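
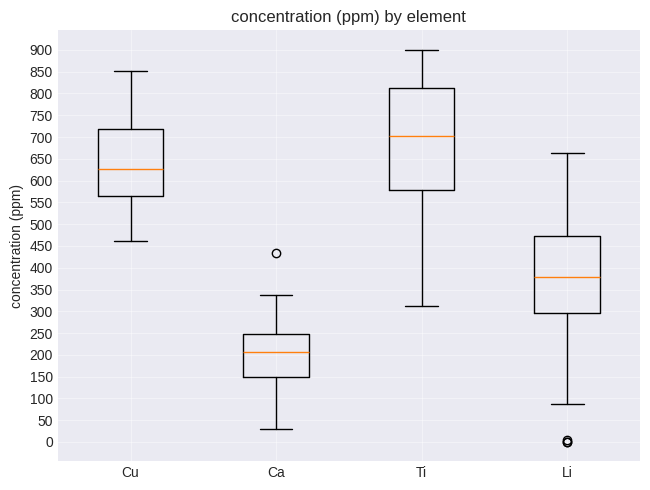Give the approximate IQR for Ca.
Q3 ≈ 250, Q1 ≈ 150; IQR ≈ 100.

≈ 100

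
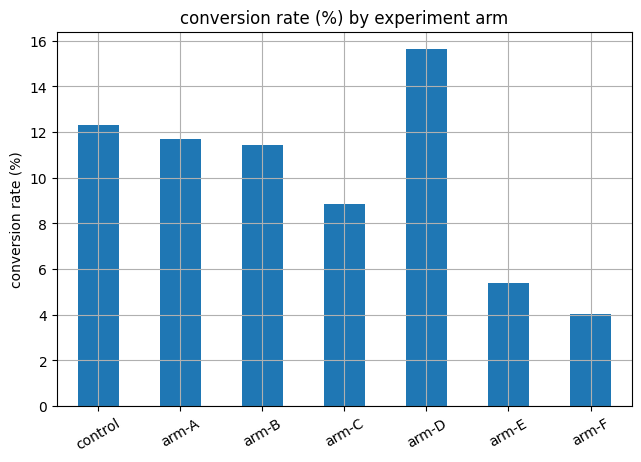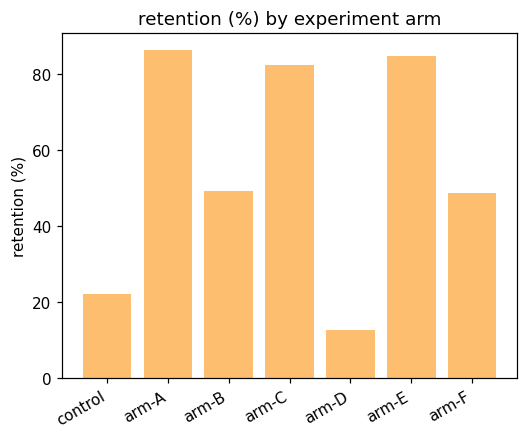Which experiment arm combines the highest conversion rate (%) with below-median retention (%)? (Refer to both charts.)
Chart 2 median retention (%) ≈ 50; below-median experiment arms: control, arm-D, arm-F. Among those, arm-D has the highest conversion rate (%) (≈ 16).

arm-D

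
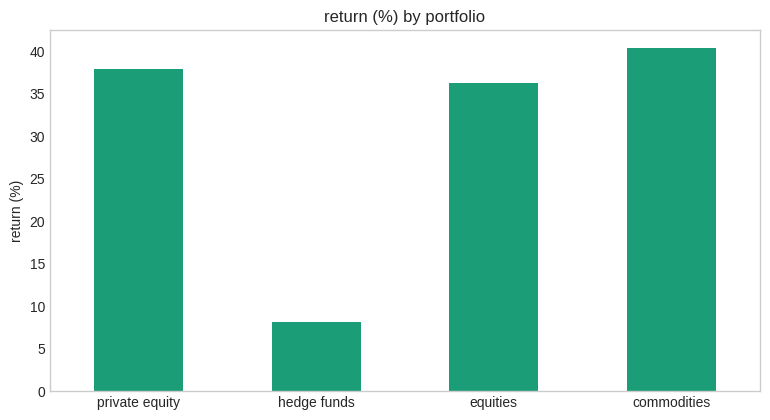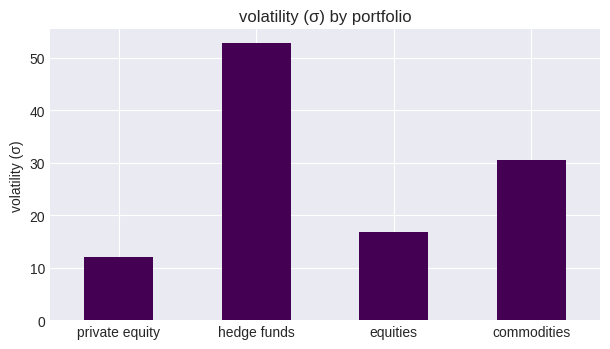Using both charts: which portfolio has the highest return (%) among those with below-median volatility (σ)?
Chart 2 median volatility (σ) ≈ 25; below-median portfolios: private equity, equities. Among those, private equity has the highest return (%) (≈ 40).

private equity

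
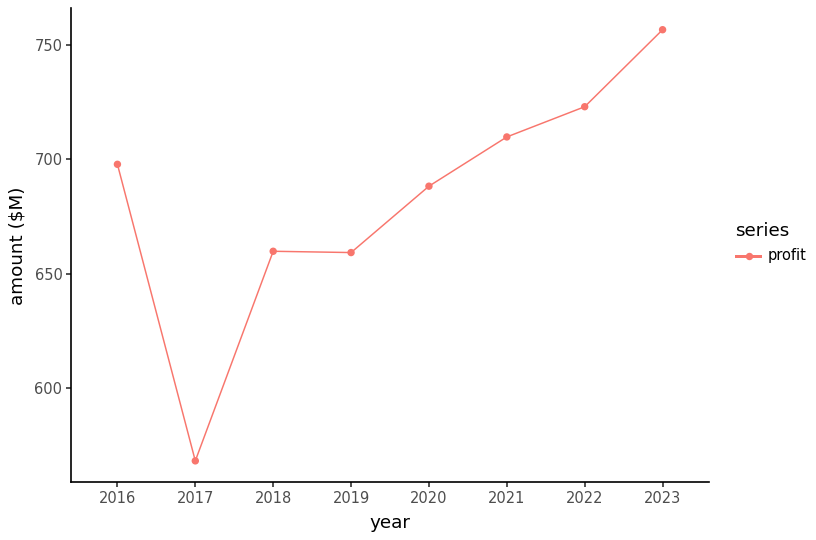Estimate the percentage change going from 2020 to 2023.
2020 ≈ 680, 2023 ≈ 760; (760 − 680) / 680 ≈ +11.8%.

≈ +11.8%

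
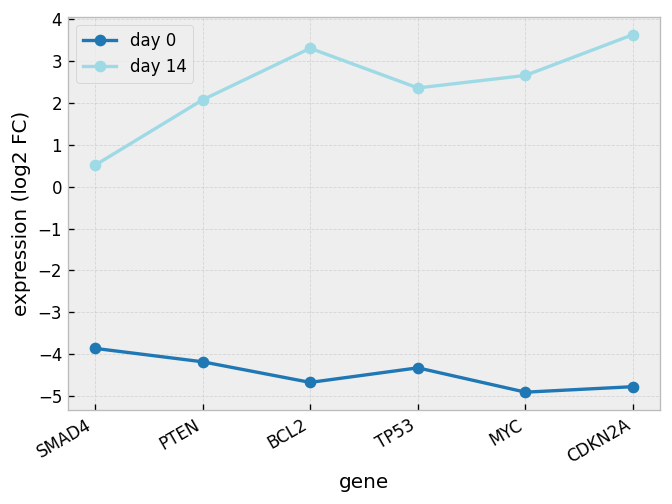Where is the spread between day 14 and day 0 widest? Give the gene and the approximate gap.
CDKN2A: day 14 ≈ 4, day 0 ≈ -5 → gap ≈ 9. Next-largest (BCL2) is only ≈ 8.

CDKN2A, ≈ 9 log2 FC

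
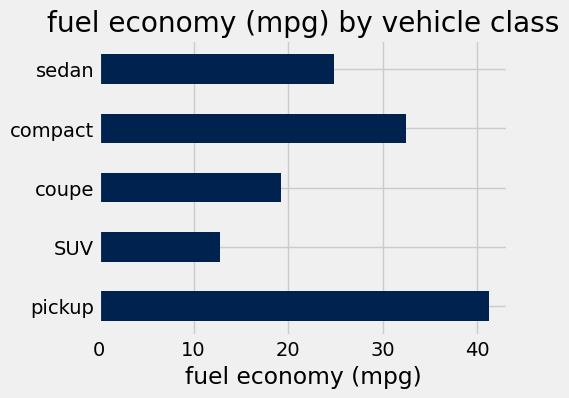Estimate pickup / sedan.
pickup ≈ 40, sedan ≈ 25; 40/25 ≈ 1.6.

≈ 1.6×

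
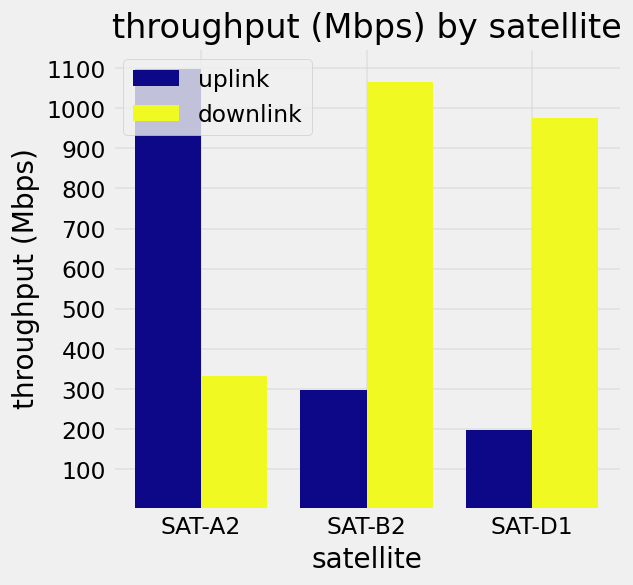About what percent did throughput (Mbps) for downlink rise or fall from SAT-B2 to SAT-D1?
SAT-B2 ≈ 1100, SAT-D1 ≈ 1000; (1000 − 1100) / 1100 ≈ -9.1%.

≈ -9.1%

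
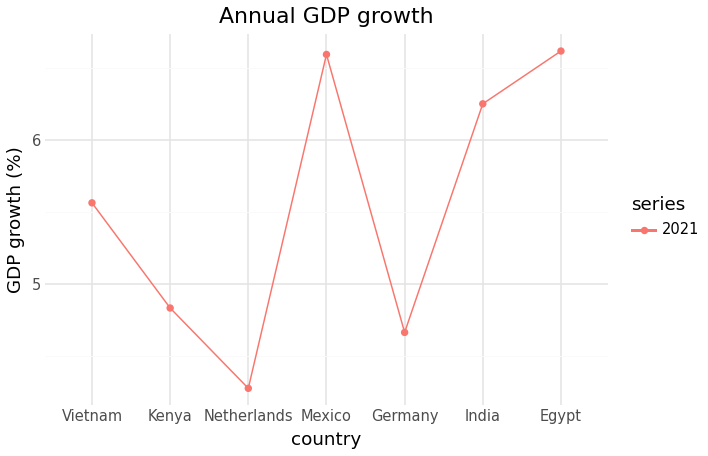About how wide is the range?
Max Egypt ≈ 6.6, min Netherlands ≈ 4.2; range ≈ 2.4.

≈ 2.4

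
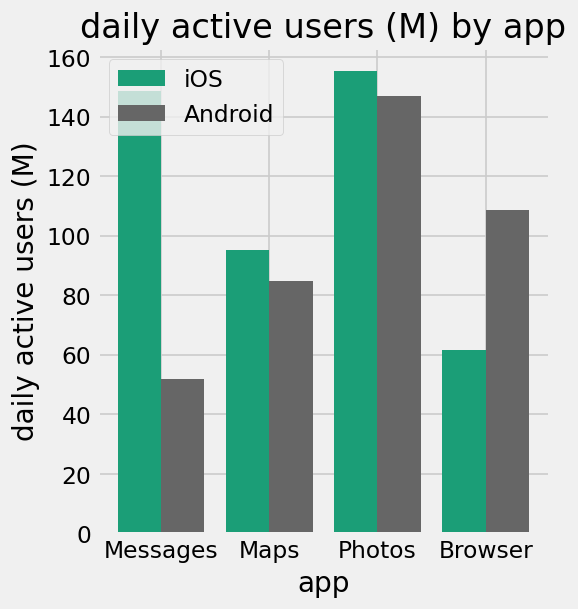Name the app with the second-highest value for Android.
Browser

Top 3 for Android: Photos ≈ 140, Browser ≈ 100, Maps ≈ 80.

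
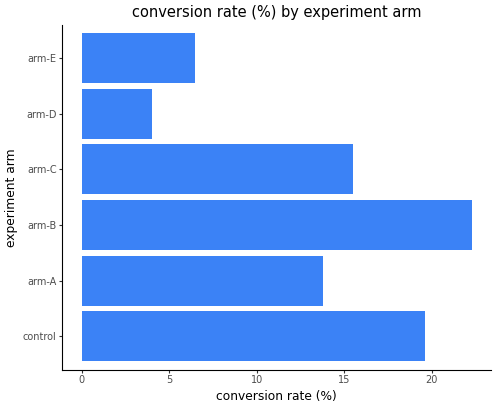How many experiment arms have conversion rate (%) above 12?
Above 12: control, arm-A, arm-B, arm-C.

4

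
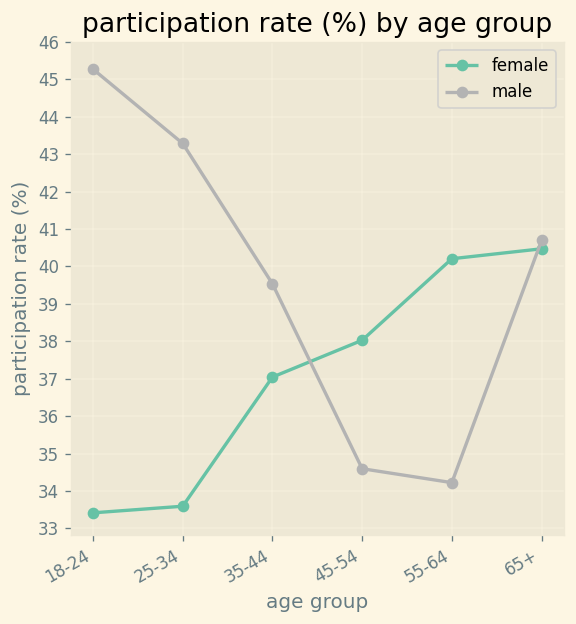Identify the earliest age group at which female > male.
35-44: female ≈ 37 vs male ≈ 40 (not yet); 45-54: female ≈ 38 vs male ≈ 35 (first crossover).

45-54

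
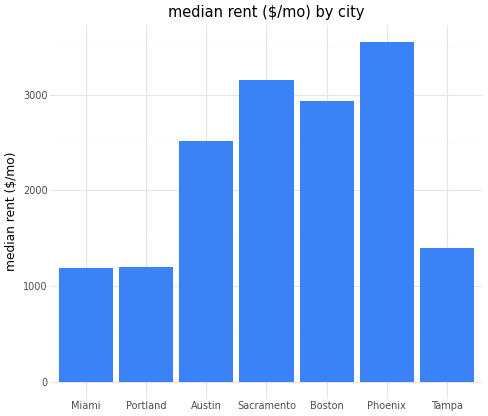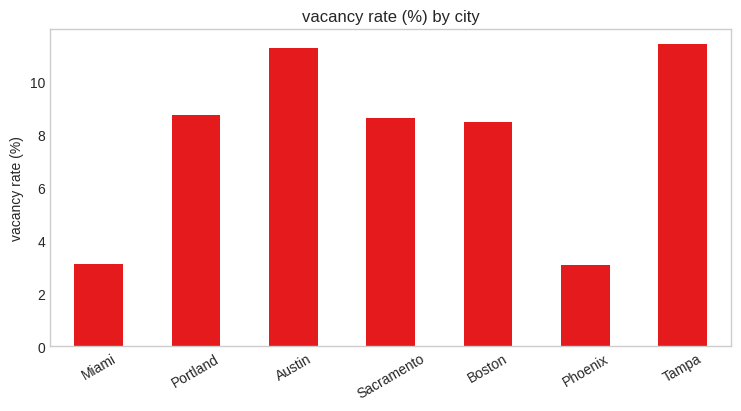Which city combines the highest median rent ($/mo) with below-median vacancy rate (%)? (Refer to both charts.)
Phoenix

Chart 2 median vacancy rate (%) ≈ 8; below-median cities: Miami, Boston, Phoenix. Among those, Phoenix has the highest median rent ($/mo) (≈ 3500).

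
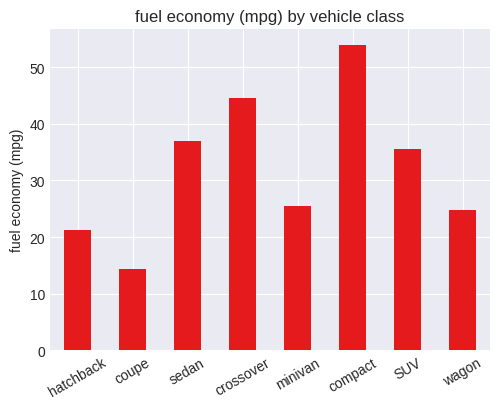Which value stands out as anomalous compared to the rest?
compact ≈ 55; the rest sit between ≈ 15 and ≈ 45.

compact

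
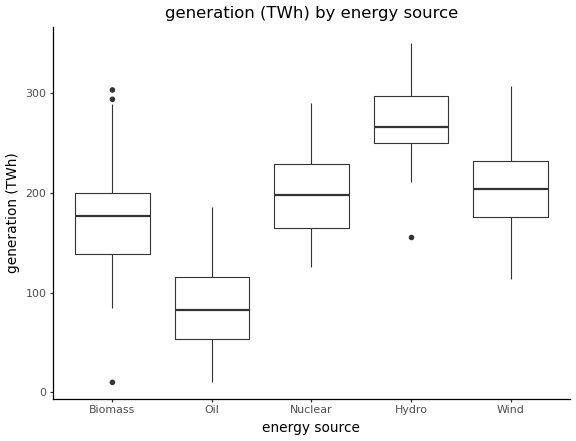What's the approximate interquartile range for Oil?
≈ 60

Q3 ≈ 120, Q1 ≈ 60; IQR ≈ 60.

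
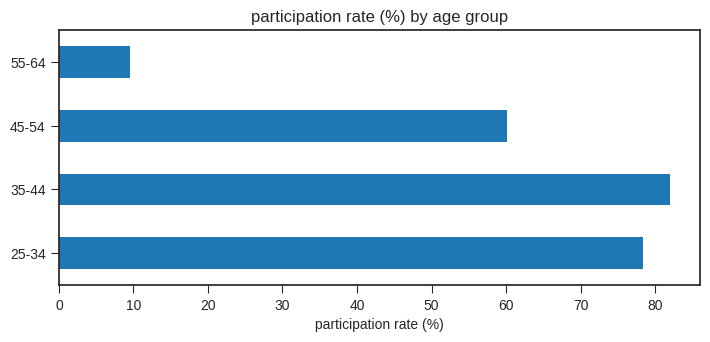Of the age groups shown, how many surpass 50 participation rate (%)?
Above 50: 25-34, 35-44, 45-54.

3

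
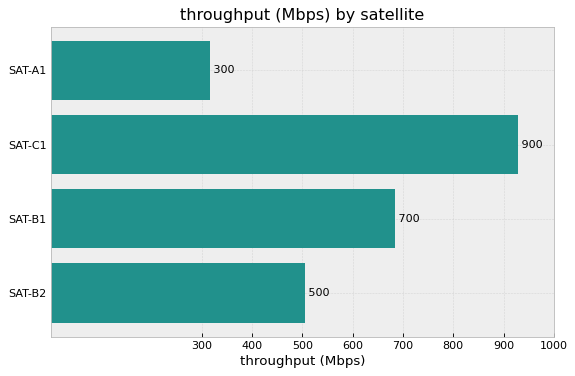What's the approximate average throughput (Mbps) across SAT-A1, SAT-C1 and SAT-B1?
(300 + 900 + 700) / 3 ≈ 633.

≈ 633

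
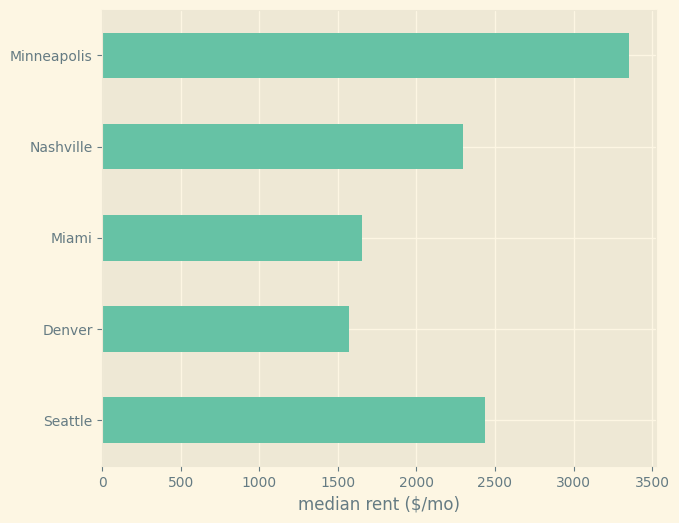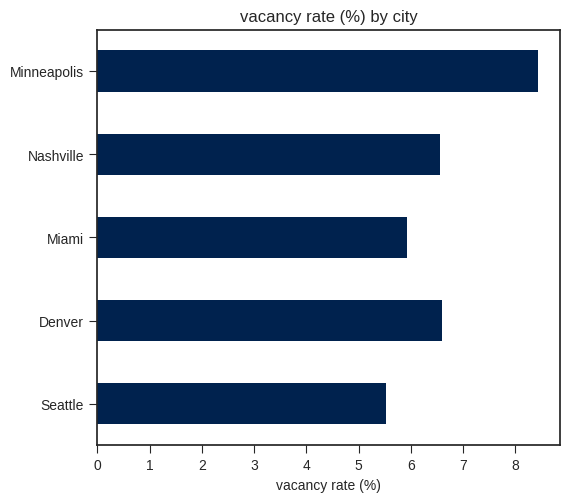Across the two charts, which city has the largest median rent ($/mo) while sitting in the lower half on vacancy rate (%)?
Seattle

Chart 2 median vacancy rate (%) ≈ 7; below-median cities: Seattle, Miami. Among those, Seattle has the highest median rent ($/mo) (≈ 2500).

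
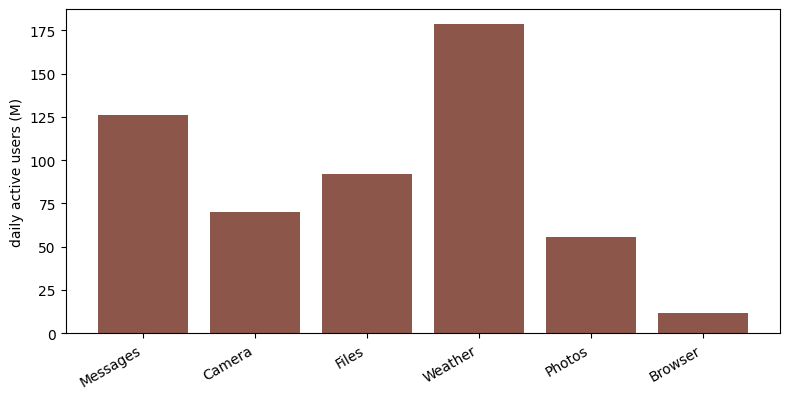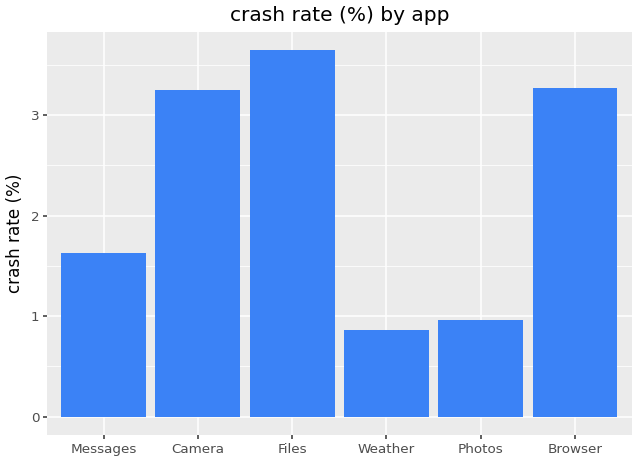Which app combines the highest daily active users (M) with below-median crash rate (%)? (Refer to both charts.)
Chart 2 median crash rate (%) ≈ 2.5; below-median apps: Messages, Weather, Photos. Among those, Weather has the highest daily active users (M) (≈ 180).

Weather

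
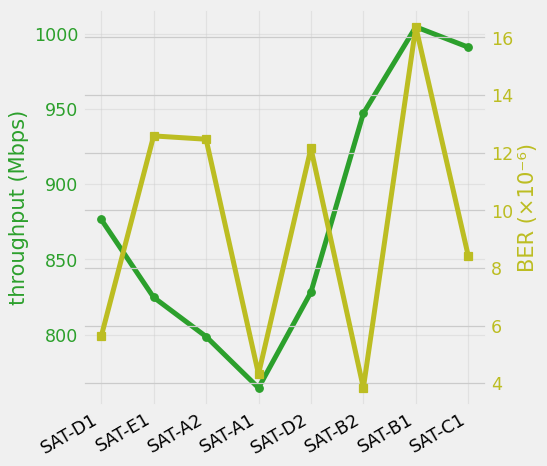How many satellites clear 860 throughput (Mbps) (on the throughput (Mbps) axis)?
4

Above 860: SAT-D1, SAT-B2, SAT-B1, SAT-C1.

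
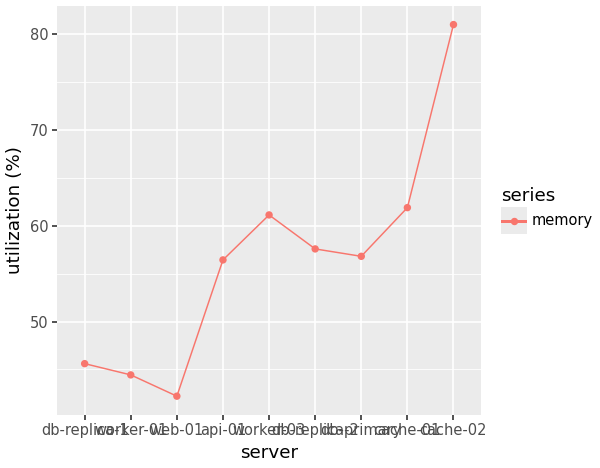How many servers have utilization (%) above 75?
Above 75: cache-02.

1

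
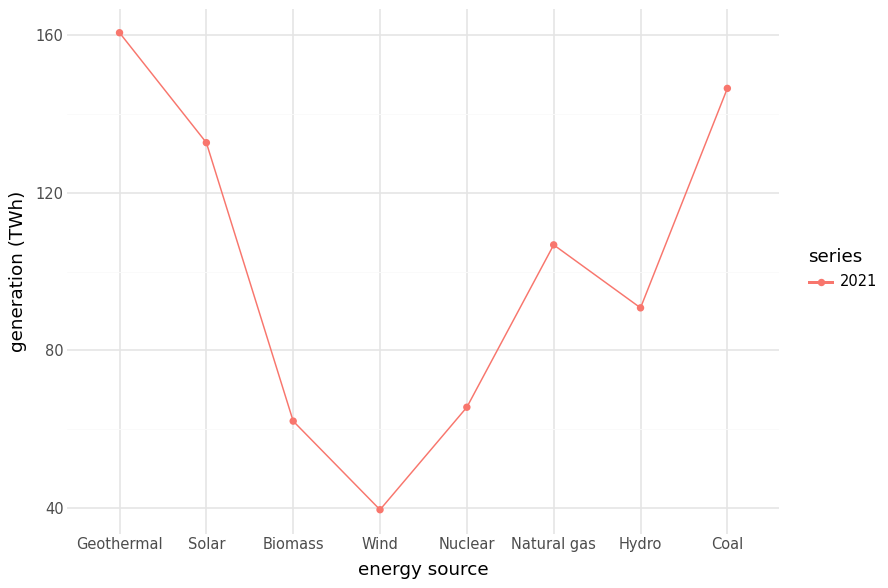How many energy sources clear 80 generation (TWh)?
5

Above 80: Geothermal, Solar, Natural gas, Hydro, Coal.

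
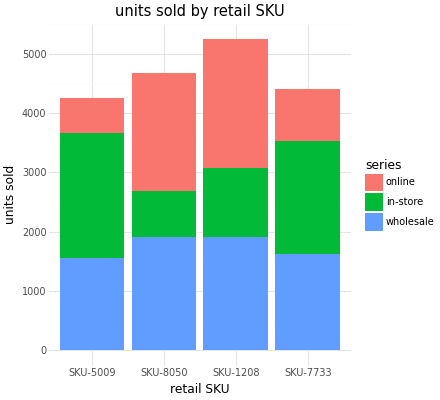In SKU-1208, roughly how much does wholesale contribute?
wholesale top ≈ 2000, bottom ≈ 0; segment ≈ 2000.

≈ 2000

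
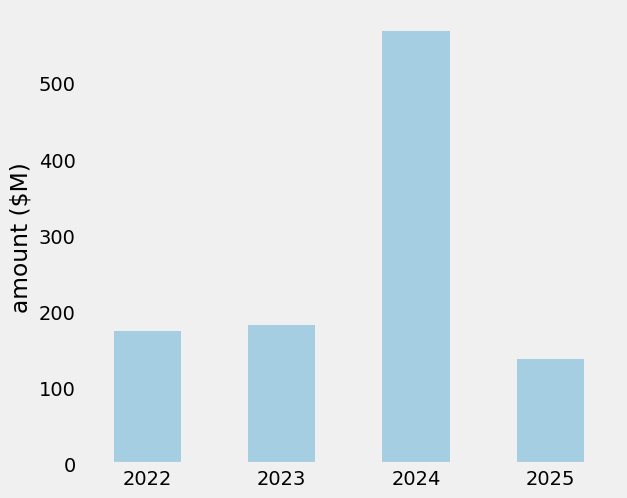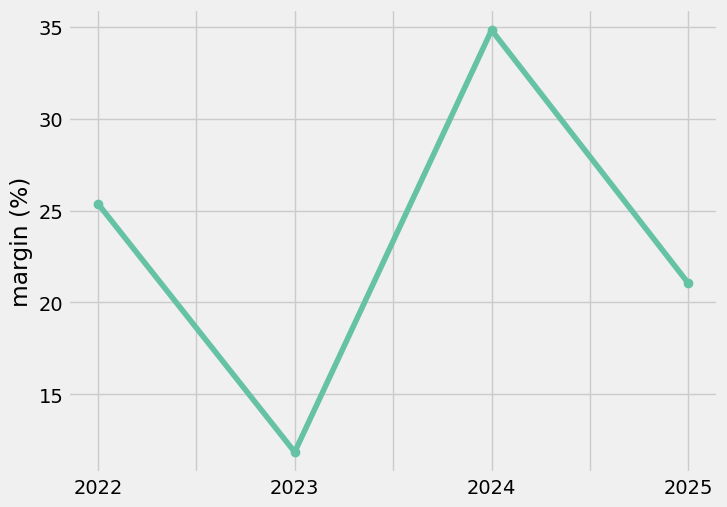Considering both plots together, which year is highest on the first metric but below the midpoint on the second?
Chart 2 median margin (%) ≈ 25; below-median years: 2023, 2025. Among those, 2023 has the highest amount ($M) (≈ 200).

2023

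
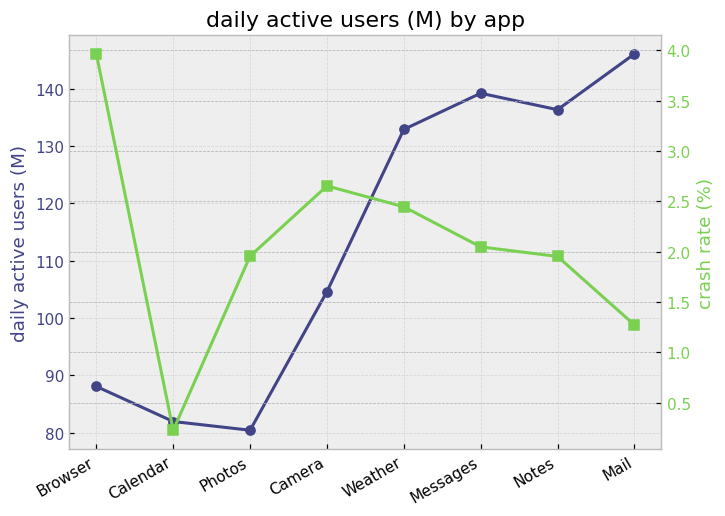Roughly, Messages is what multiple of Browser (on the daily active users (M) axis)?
Messages ≈ 140, Browser ≈ 90; 140/90 ≈ 1.56.

≈ 1.56×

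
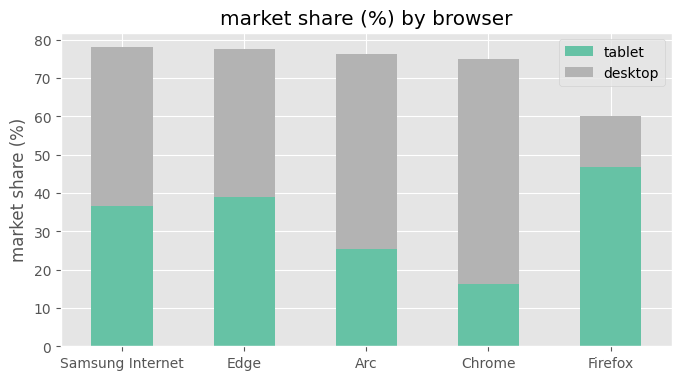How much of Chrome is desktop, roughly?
≈ 60

desktop top ≈ 80, bottom ≈ 20; segment ≈ 60.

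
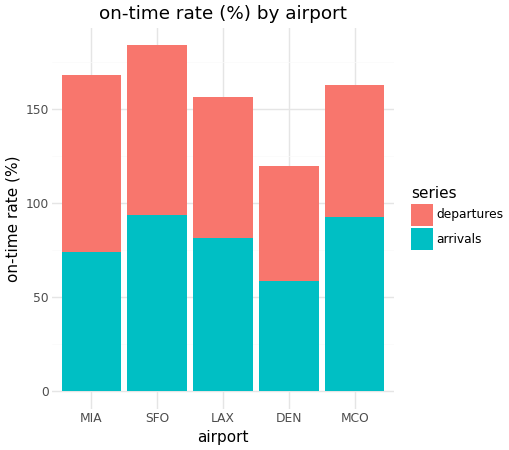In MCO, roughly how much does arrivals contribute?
≈ 100

arrivals top ≈ 100, bottom ≈ 0; segment ≈ 100.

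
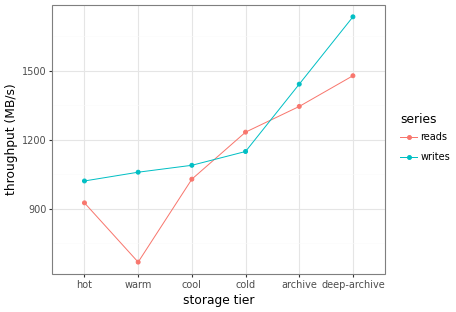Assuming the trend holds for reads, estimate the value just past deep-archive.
Last three: 1200, 1300, 1500 → slope ≈ 150/step → next ≈ 1650.

≈ 1650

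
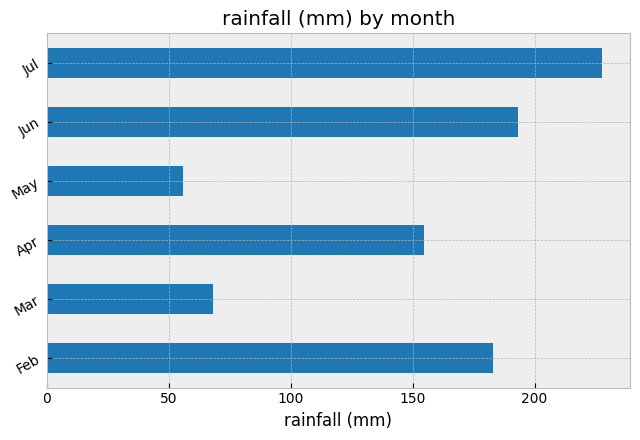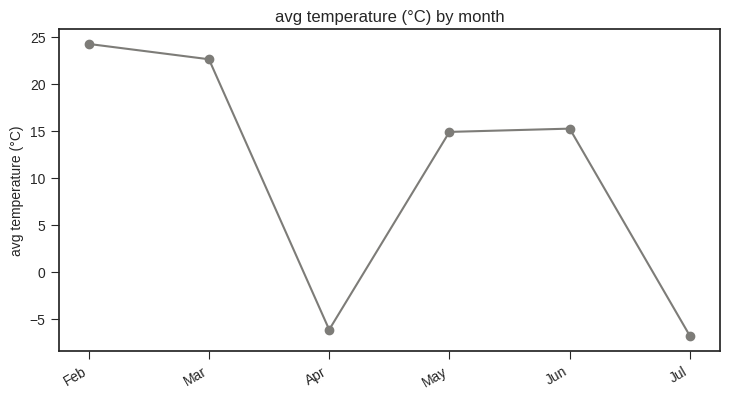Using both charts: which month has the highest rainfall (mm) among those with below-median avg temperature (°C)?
Chart 2 median avg temperature (°C) ≈ 15; below-median months: Apr, May, Jul. Among those, Jul has the highest rainfall (mm) (≈ 225).

Jul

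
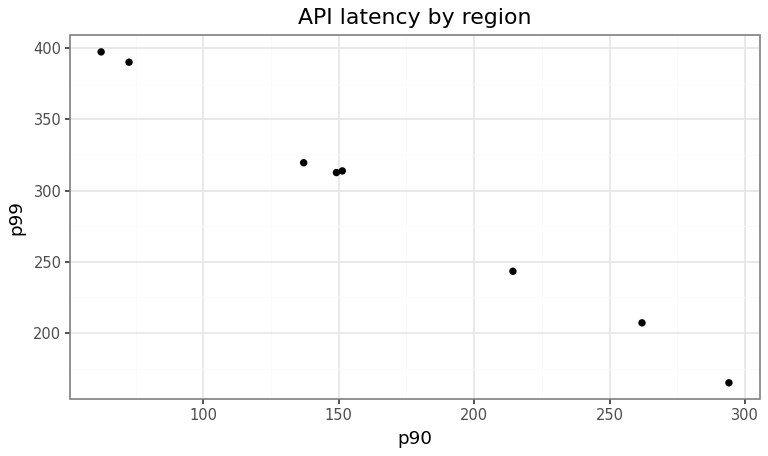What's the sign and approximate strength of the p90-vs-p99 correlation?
Points are negatively correlated; strong (|r| ≈ 1.0).

negative, strong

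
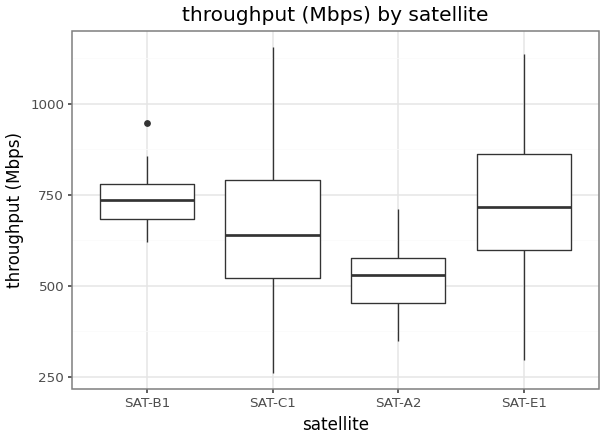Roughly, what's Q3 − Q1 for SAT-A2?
≈ 120

Q3 ≈ 580, Q1 ≈ 460; IQR ≈ 120.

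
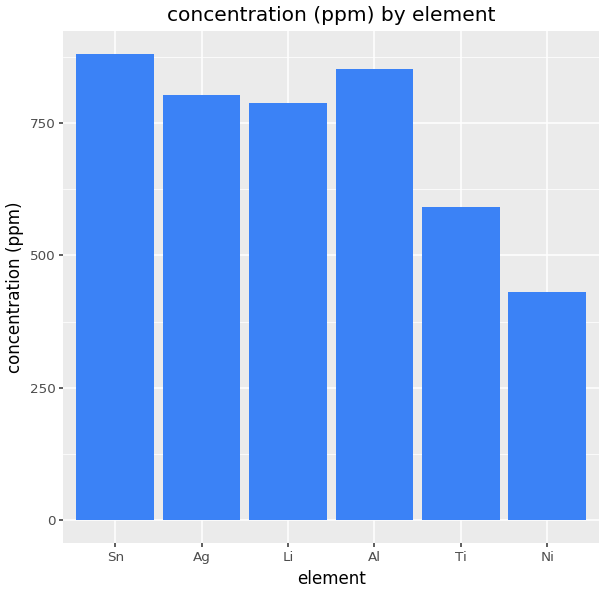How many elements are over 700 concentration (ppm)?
Above 700: Sn, Ag, Li, Al.

4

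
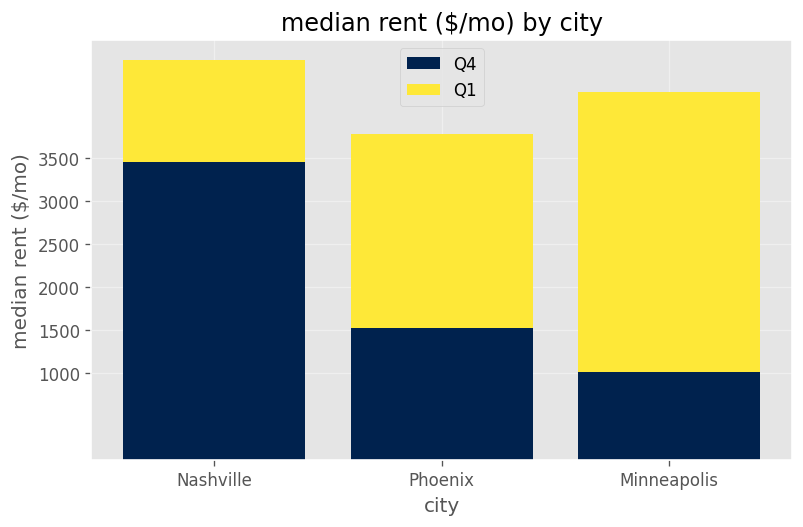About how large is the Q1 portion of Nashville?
Q1 top ≈ 4500, bottom ≈ 3500; segment ≈ 1000.

≈ 1000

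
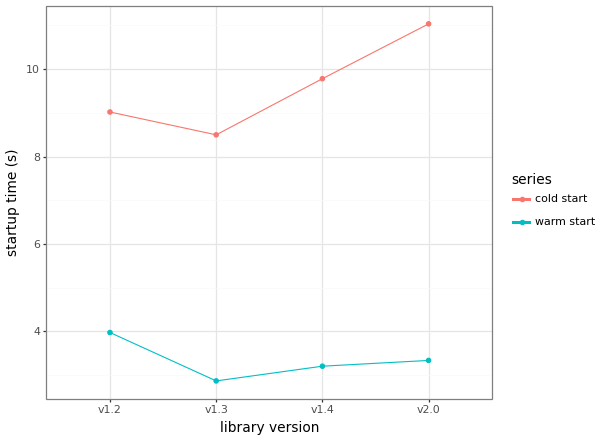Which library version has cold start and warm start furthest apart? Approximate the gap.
v2.0, ≈ 8 s

v2.0: cold start ≈ 11, warm start ≈ 3 → gap ≈ 8. Next-largest (v1.4) is only ≈ 7.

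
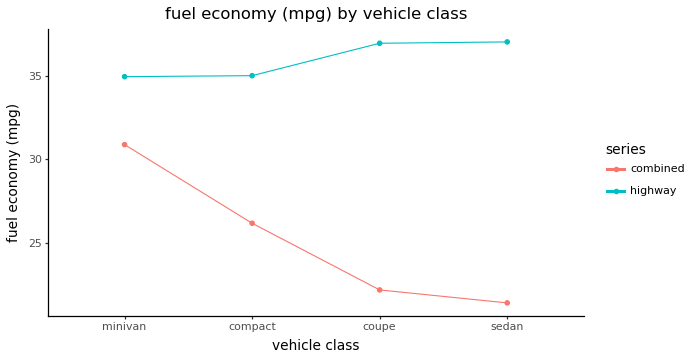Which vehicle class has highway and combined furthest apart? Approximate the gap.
sedan, ≈ 16 mpg

sedan: highway ≈ 38, combined ≈ 22 → gap ≈ 16. Next-largest (coupe) is only ≈ 14.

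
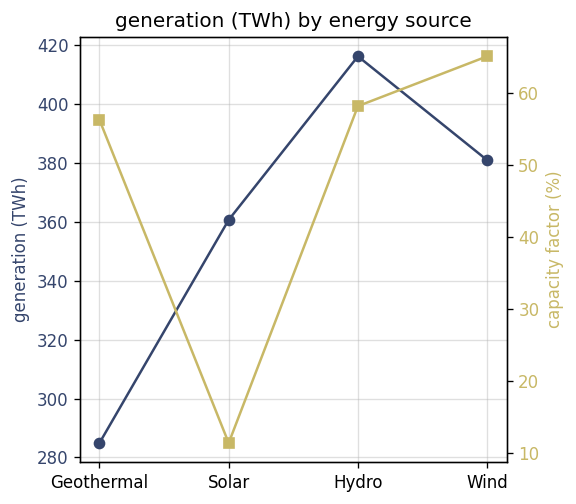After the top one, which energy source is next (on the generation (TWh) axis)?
Wind

Top 3 (on the generation (TWh) axis): Hydro ≈ 420, Wind ≈ 380, Solar ≈ 360.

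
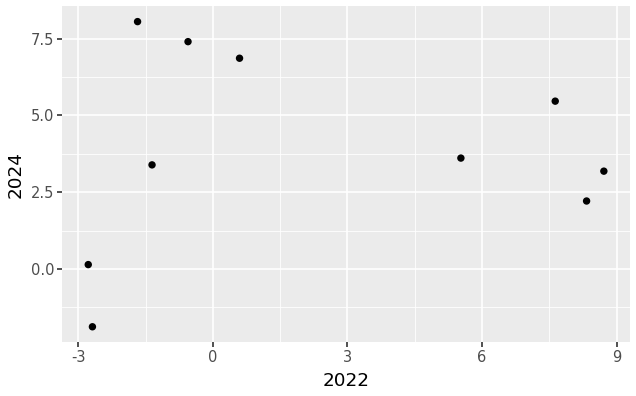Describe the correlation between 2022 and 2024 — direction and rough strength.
Points are roughly uncorrelated; weak (|r| ≈ 0.1).

no clear correlation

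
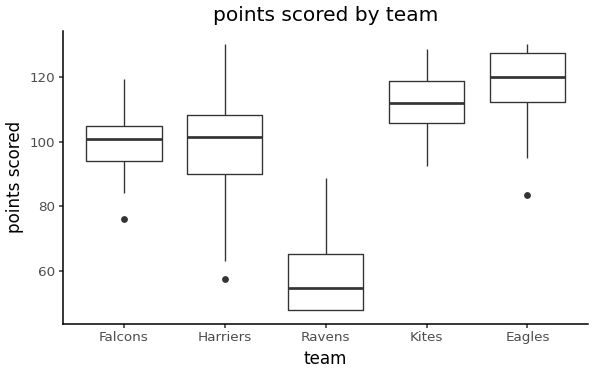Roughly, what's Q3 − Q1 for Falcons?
Q3 ≈ 100, Q1 ≈ 90; IQR ≈ 10.

≈ 10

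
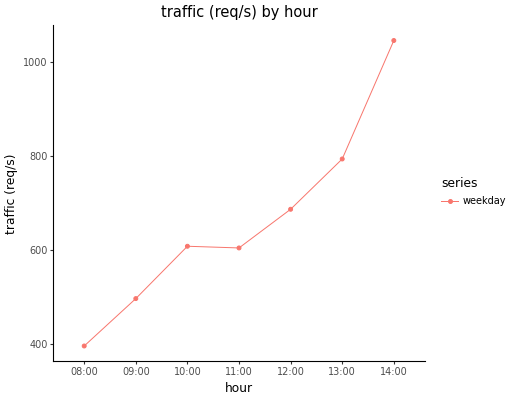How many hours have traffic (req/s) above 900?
Above 900: 14:00.

1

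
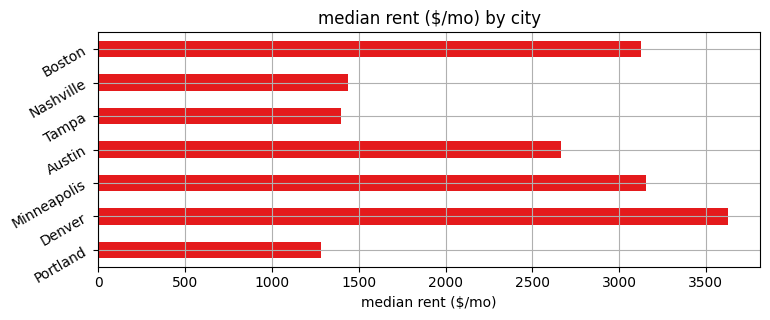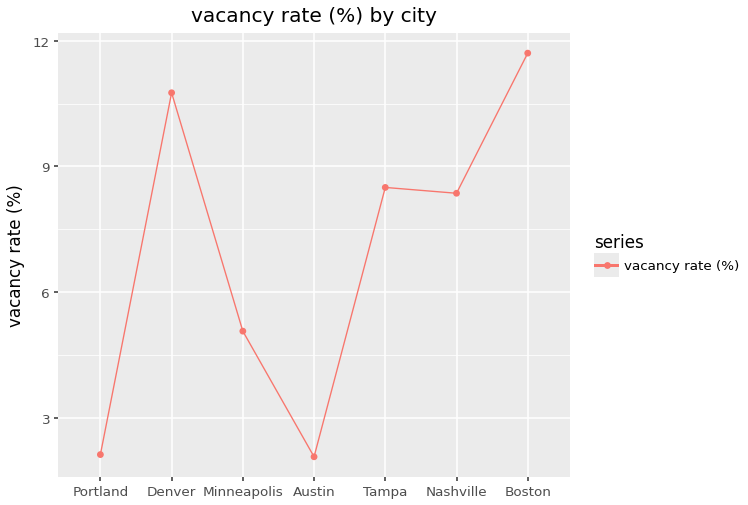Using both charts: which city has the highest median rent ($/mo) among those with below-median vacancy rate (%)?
Chart 2 median vacancy rate (%) ≈ 8; below-median cities: Portland, Minneapolis, Austin. Among those, Minneapolis has the highest median rent ($/mo) (≈ 3000).

Minneapolis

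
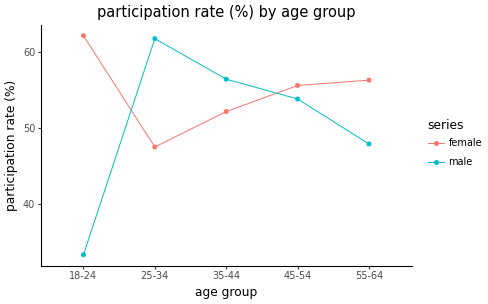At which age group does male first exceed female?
18-24: male ≈ 35 vs female ≈ 60 (not yet); 25-34: male ≈ 60 vs female ≈ 50 (first crossover).

25-34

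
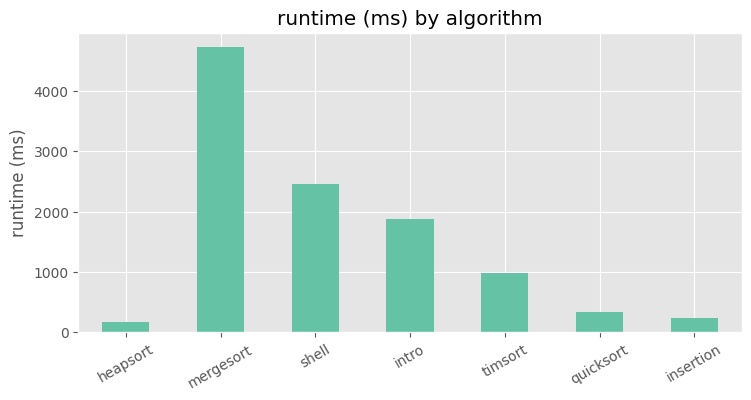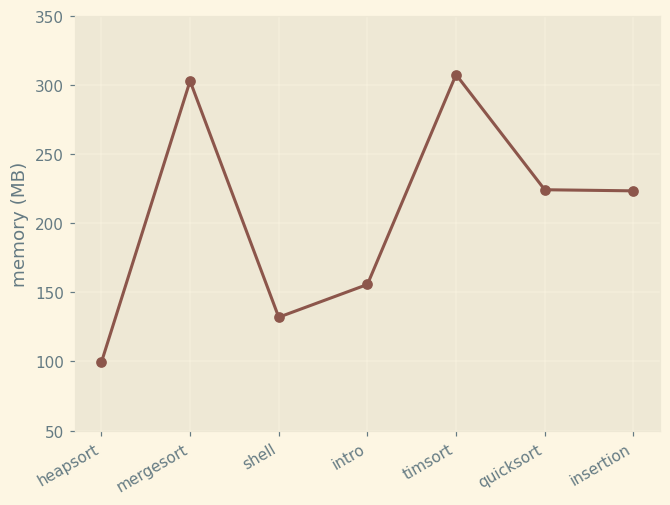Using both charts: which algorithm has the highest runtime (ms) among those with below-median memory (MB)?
shell

Chart 2 median memory (MB) ≈ 200; below-median algorithms: heapsort, shell, intro. Among those, shell has the highest runtime (ms) (≈ 2500).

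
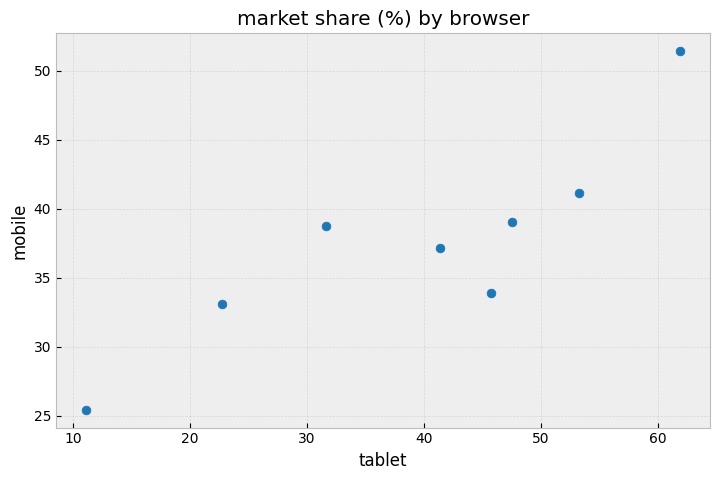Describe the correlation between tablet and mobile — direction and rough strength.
positive, strong

Points are positively correlated; strong (|r| ≈ 0.9).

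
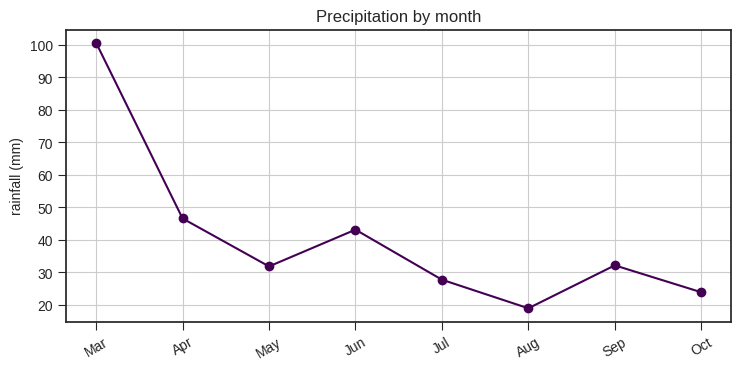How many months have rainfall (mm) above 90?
1

Above 90: Mar.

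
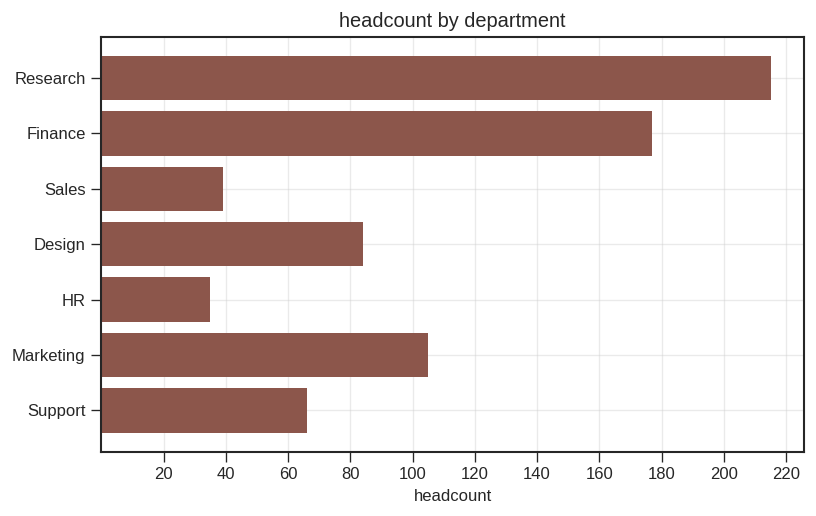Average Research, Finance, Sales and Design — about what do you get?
≈ 130

(220 + 180 + 40 + 80) / 4 ≈ 130.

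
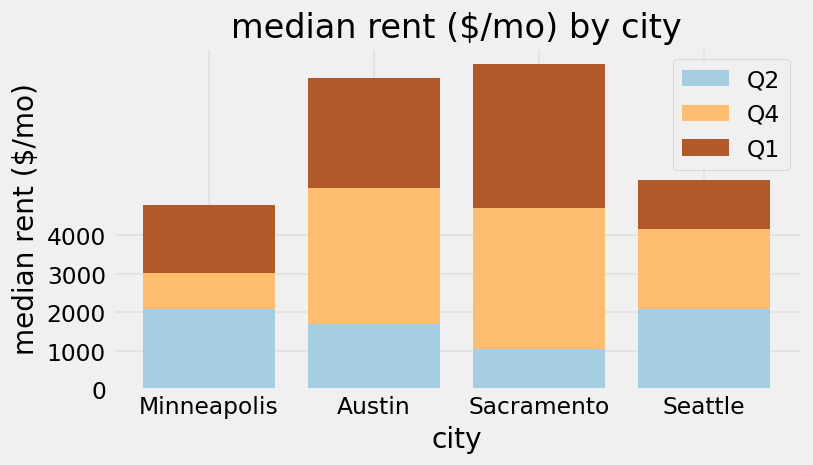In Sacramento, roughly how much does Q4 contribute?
Q4 top ≈ 5000, bottom ≈ 1000; segment ≈ 4000.

≈ 4000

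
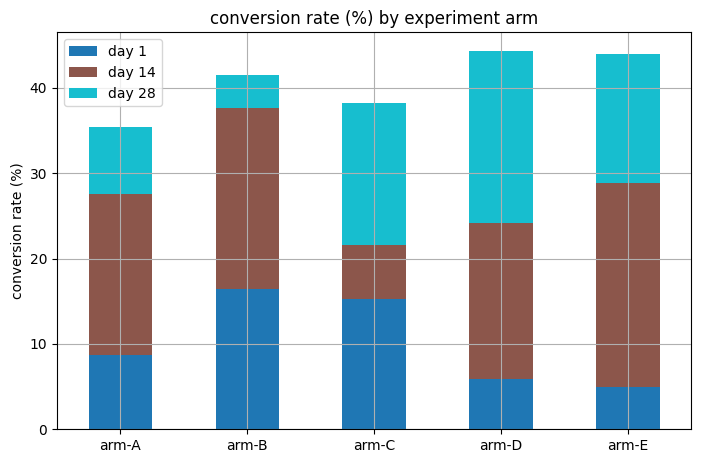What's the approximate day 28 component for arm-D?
day 28 top ≈ 45, bottom ≈ 25; segment ≈ 20.

≈ 20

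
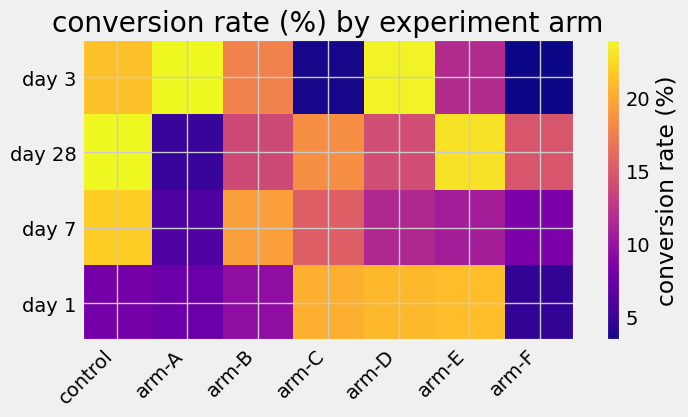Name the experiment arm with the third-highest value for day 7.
Top 4 for day 7: control ≈ 22, arm-B ≈ 20, arm-C ≈ 16, arm-D ≈ 12.

arm-C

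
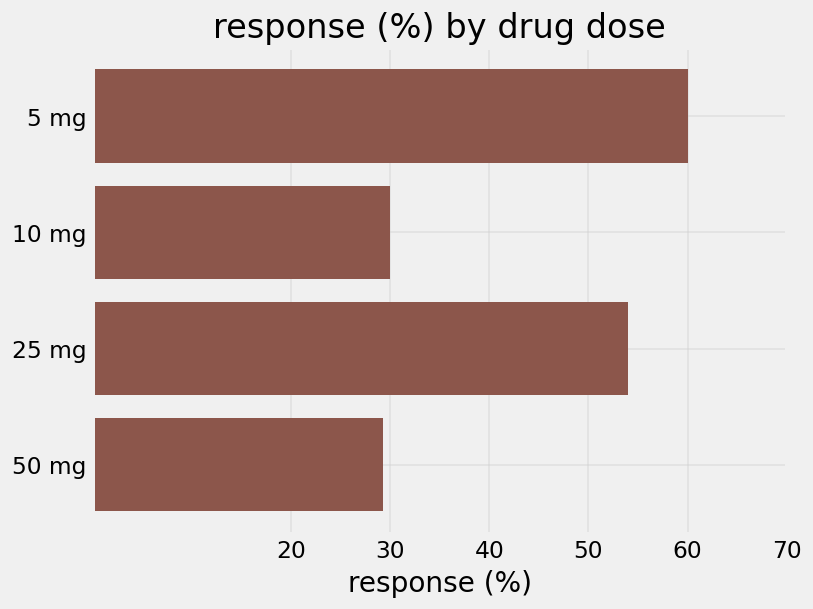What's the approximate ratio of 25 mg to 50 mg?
≈ 1.67×

25 mg ≈ 50, 50 mg ≈ 30; 50/30 ≈ 1.67.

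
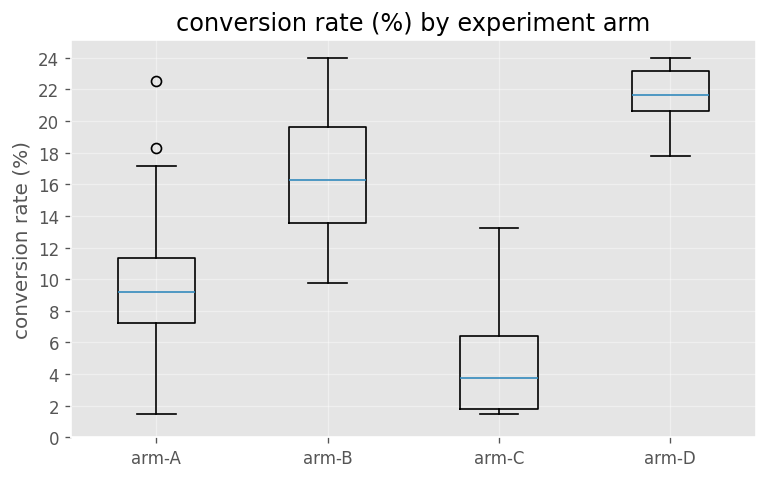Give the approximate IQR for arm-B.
≈ 6

Q3 ≈ 20, Q1 ≈ 14; IQR ≈ 6.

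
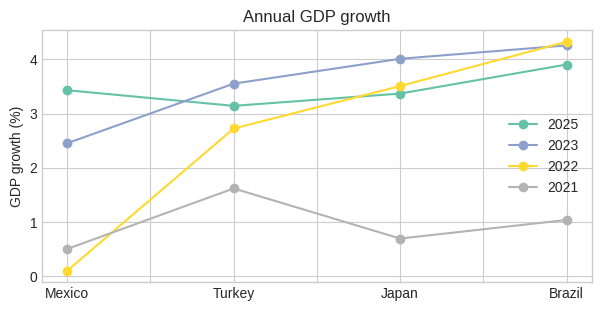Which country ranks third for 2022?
Top 4 for 2022: Brazil ≈ 4.5, Japan ≈ 3.5, Turkey ≈ 2.5, Mexico ≈ 0.0.

Turkey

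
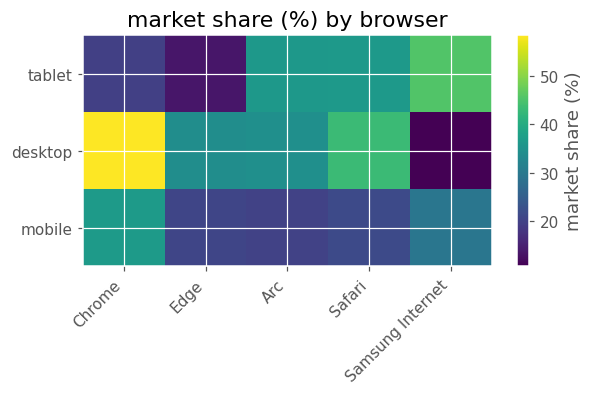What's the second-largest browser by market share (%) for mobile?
Top 3 for mobile: Chrome ≈ 35, Samsung Internet ≈ 30, Safari ≈ 20.

Samsung Internet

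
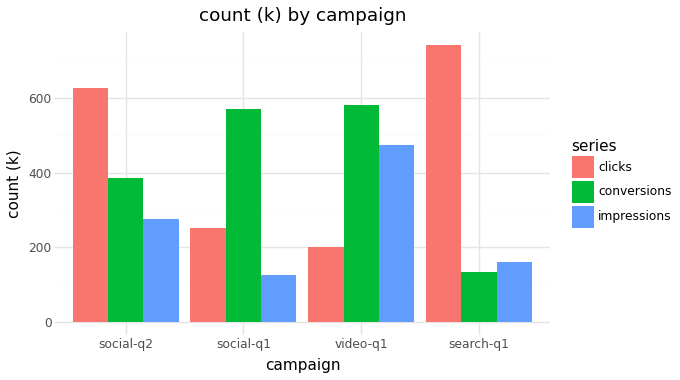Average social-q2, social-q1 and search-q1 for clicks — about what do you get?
(600 + 300 + 700) / 3 ≈ 533.

≈ 533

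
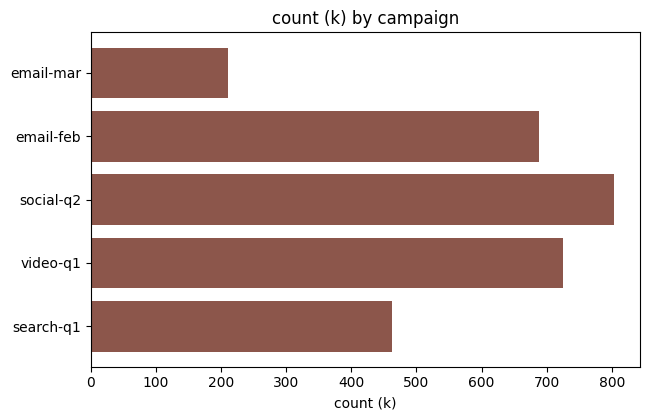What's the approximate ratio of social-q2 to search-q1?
social-q2 ≈ 800, search-q1 ≈ 500; 800/500 ≈ 1.6.

≈ 1.6×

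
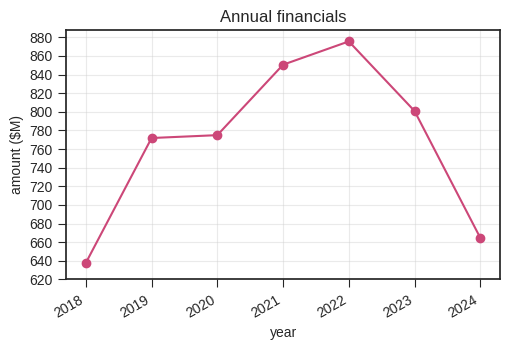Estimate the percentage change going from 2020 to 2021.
≈ +10.3%

2020 ≈ 780, 2021 ≈ 860; (860 − 780) / 780 ≈ +10.3%.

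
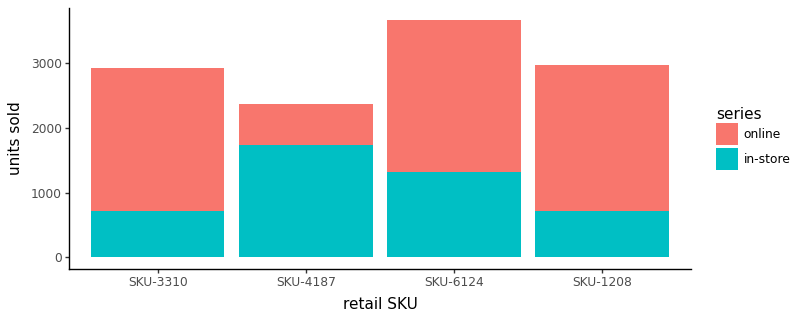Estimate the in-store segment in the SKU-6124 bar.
≈ 1500

in-store top ≈ 1500, bottom ≈ 0; segment ≈ 1500.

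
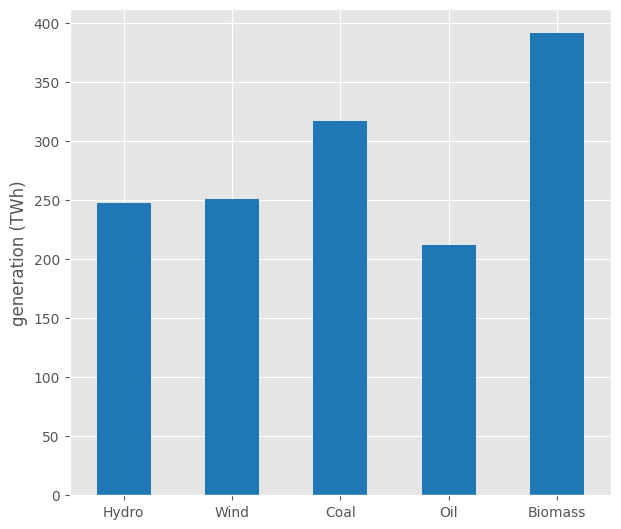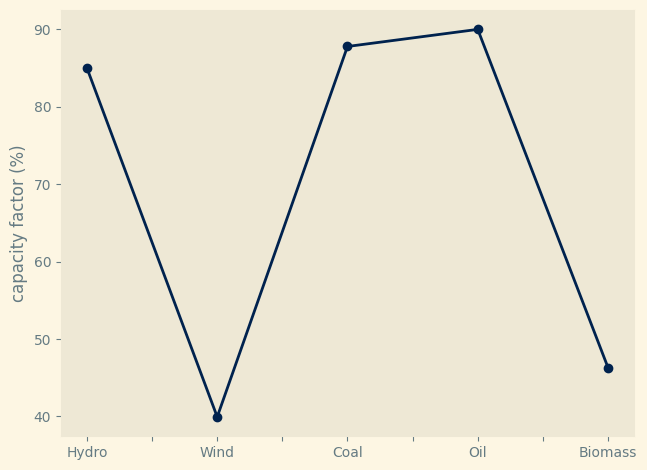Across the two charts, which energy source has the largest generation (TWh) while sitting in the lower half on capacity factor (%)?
Chart 2 median capacity factor (%) ≈ 80; below-median energy sources: Wind, Biomass. Among those, Biomass has the highest generation (TWh) (≈ 400).

Biomass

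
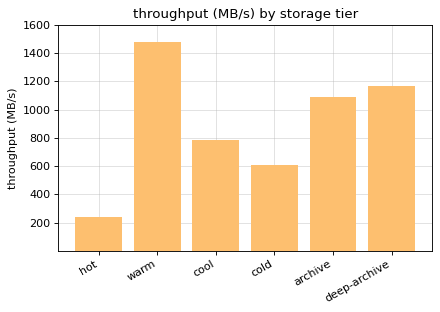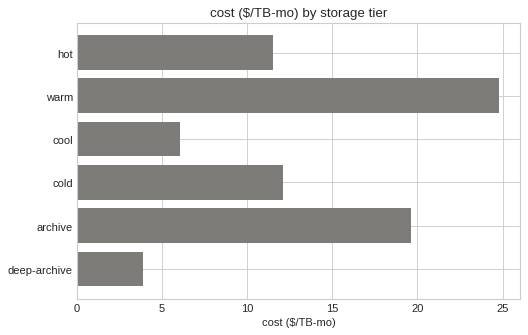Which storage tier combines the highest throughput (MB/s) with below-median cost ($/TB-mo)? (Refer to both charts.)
Chart 2 median cost ($/TB-mo) ≈ 10; below-median storage tiers: hot, cool, deep-archive. Among those, deep-archive has the highest throughput (MB/s) (≈ 1200).

deep-archive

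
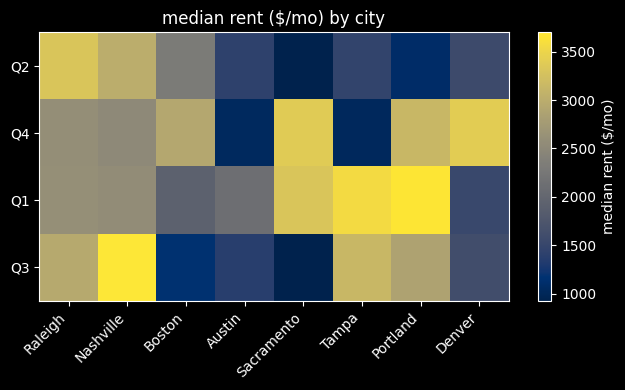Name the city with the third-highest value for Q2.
Boston

Top 4 for Q2: Raleigh ≈ 3500, Nashville ≈ 3000, Boston ≈ 2500, Denver ≈ 1500.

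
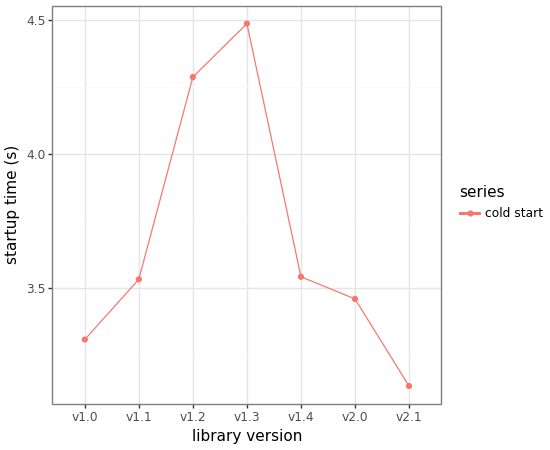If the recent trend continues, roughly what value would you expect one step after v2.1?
Last three: 3.6, 3.4, 3.2 → slope ≈ -0.2/step → next ≈ 3.

≈ 3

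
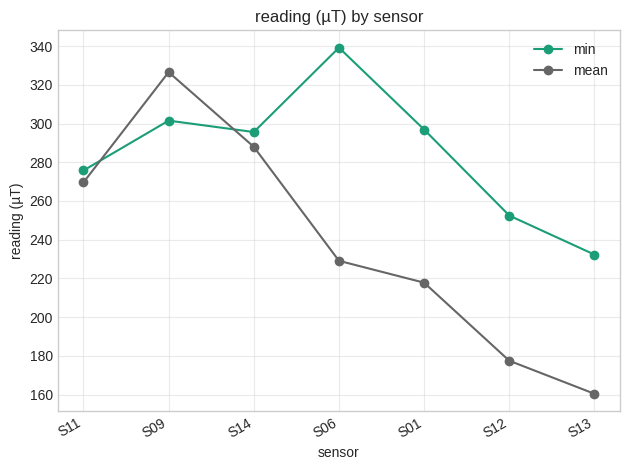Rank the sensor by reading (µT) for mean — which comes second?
Top 3 for mean: S09 ≈ 320, S14 ≈ 280, S11 ≈ 260.

S14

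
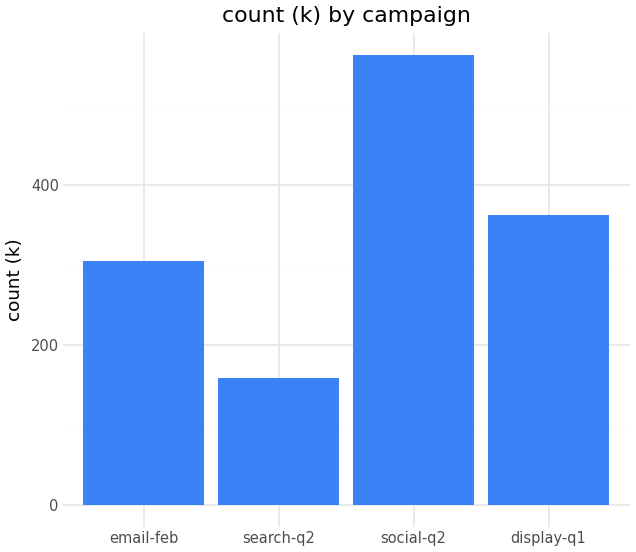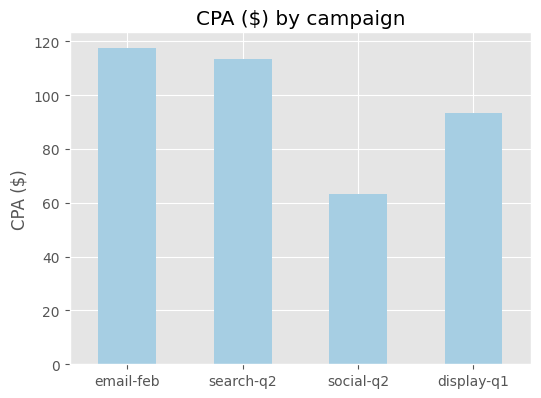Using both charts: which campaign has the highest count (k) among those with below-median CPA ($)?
Chart 2 median CPA ($) ≈ 100; below-median campaigns: social-q2, display-q1. Among those, social-q2 has the highest count (k) (≈ 600).

social-q2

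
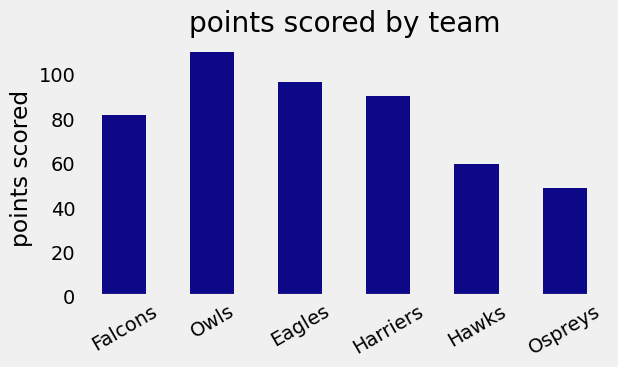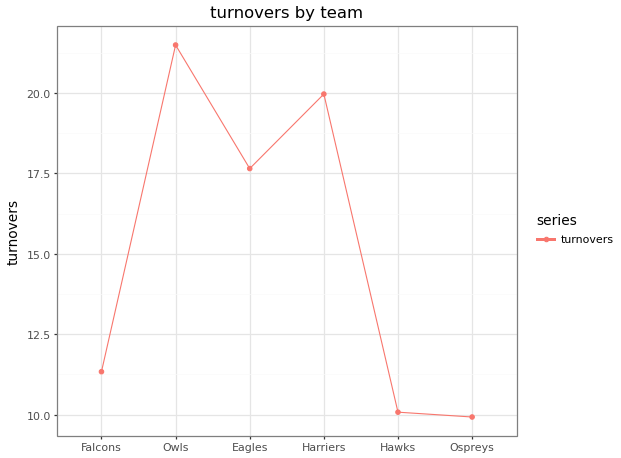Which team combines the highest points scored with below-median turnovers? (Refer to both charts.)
Falcons

Chart 2 median turnovers ≈ 14; below-median teams: Falcons, Hawks, Ospreys. Among those, Falcons has the highest points scored (≈ 80).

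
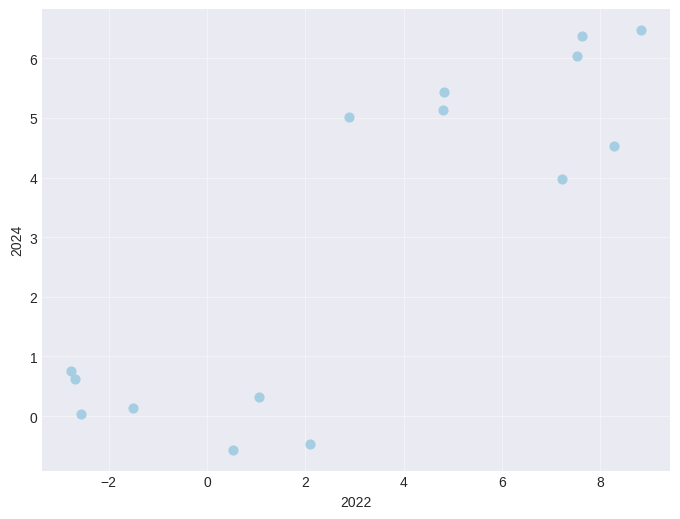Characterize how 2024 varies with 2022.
positive, strong

Points are positively correlated; strong (|r| ≈ 0.9).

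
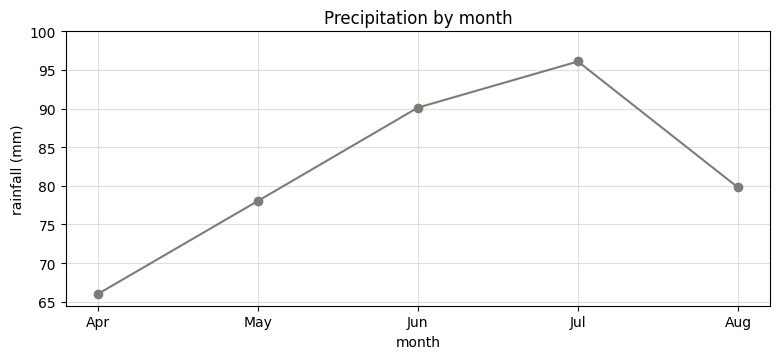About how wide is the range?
≈ 30

Max Jul ≈ 95, min Apr ≈ 65; range ≈ 30.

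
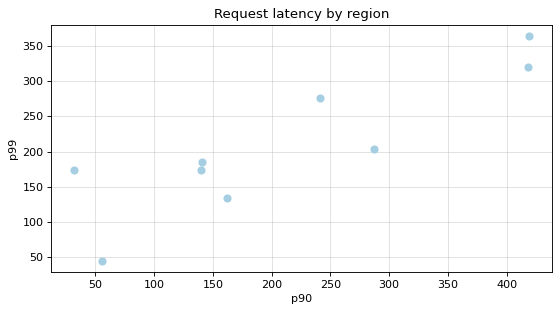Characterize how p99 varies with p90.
Points are positively correlated; strong (|r| ≈ 0.9).

positive, strong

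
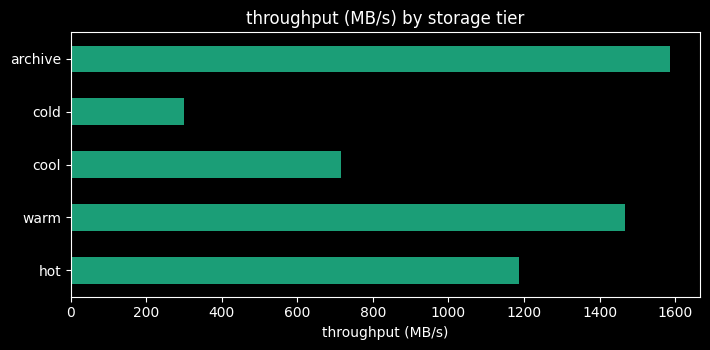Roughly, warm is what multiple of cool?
≈ 1.75×

warm ≈ 1400, cool ≈ 800; 1400/800 ≈ 1.75.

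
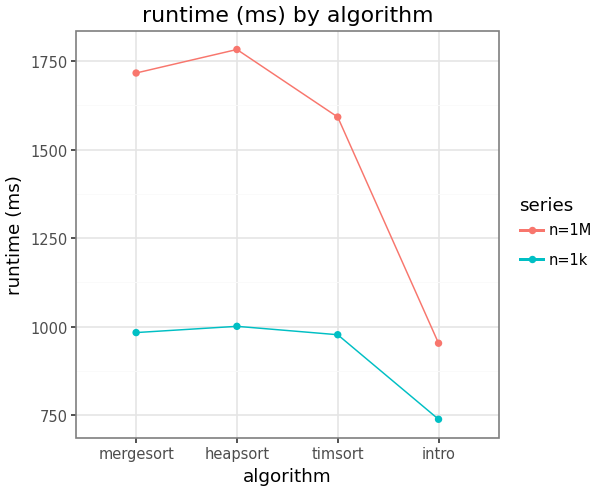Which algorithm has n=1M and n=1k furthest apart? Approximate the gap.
heapsort: n=1M ≈ 1800, n=1k ≈ 1000 → gap ≈ 800. Next-largest (mergesort) is only ≈ 700.

heapsort, ≈ 800 ms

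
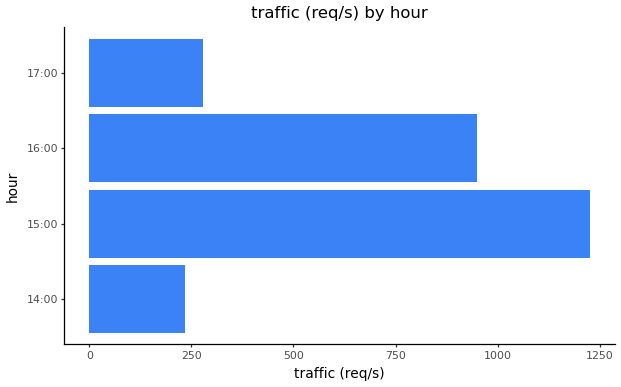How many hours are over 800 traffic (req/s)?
2

Above 800: 15:00, 16:00.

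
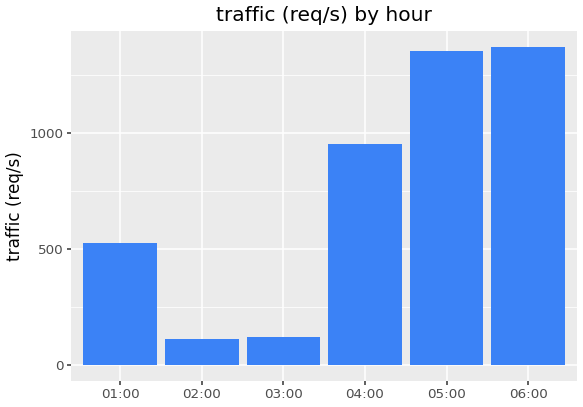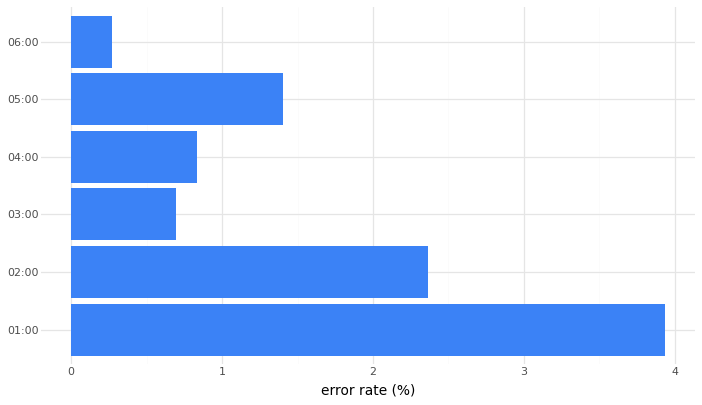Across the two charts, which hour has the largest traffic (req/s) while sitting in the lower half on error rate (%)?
06:00

Chart 2 median error rate (%) ≈ 1; below-median hours: 03:00, 04:00, 06:00. Among those, 06:00 has the highest traffic (req/s) (≈ 1400).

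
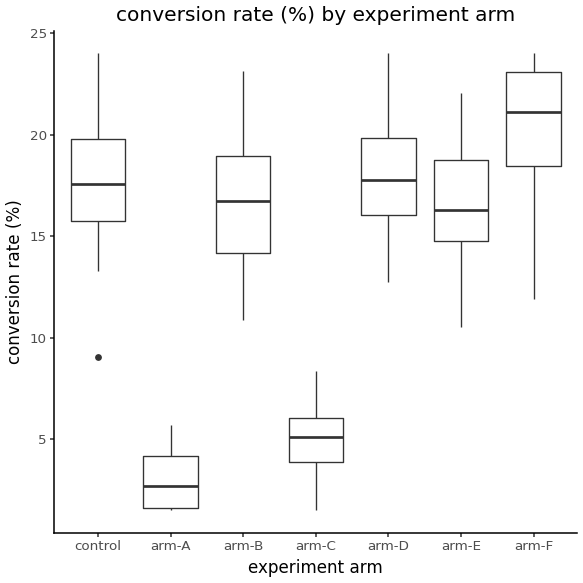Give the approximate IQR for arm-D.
Q3 ≈ 20, Q1 ≈ 16; IQR ≈ 4.

≈ 4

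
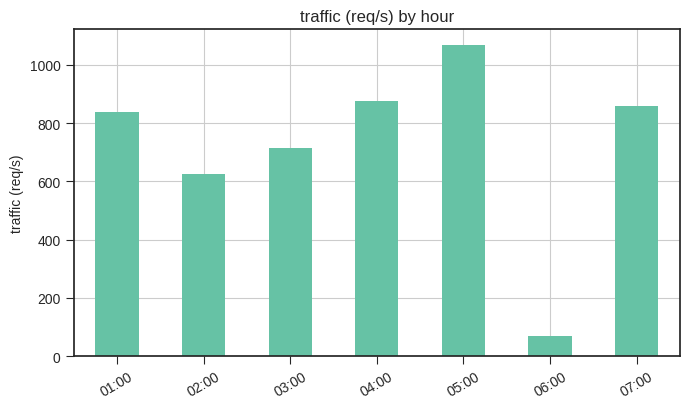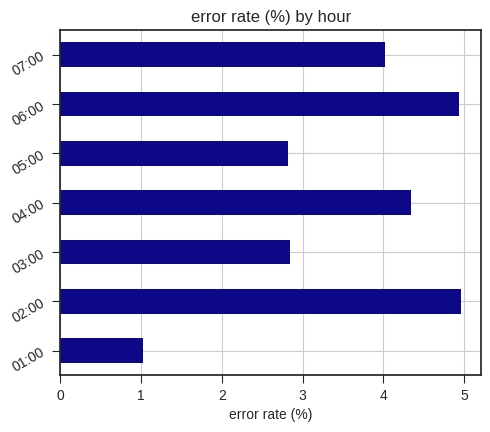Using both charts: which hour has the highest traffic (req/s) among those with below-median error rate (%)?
05:00

Chart 2 median error rate (%) ≈ 4; below-median hours: 01:00, 03:00, 05:00. Among those, 05:00 has the highest traffic (req/s) (≈ 1100).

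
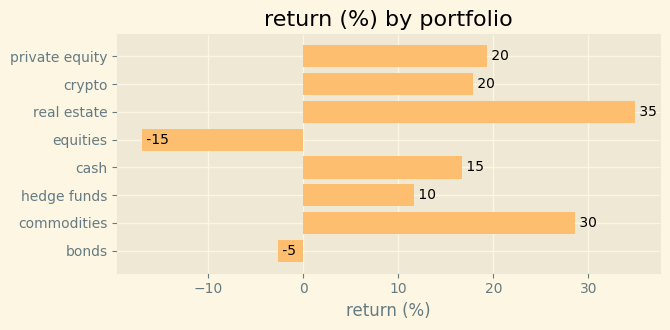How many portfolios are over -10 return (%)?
7

Above -10: private equity, crypto, real estate, cash, hedge funds, commodities, bonds.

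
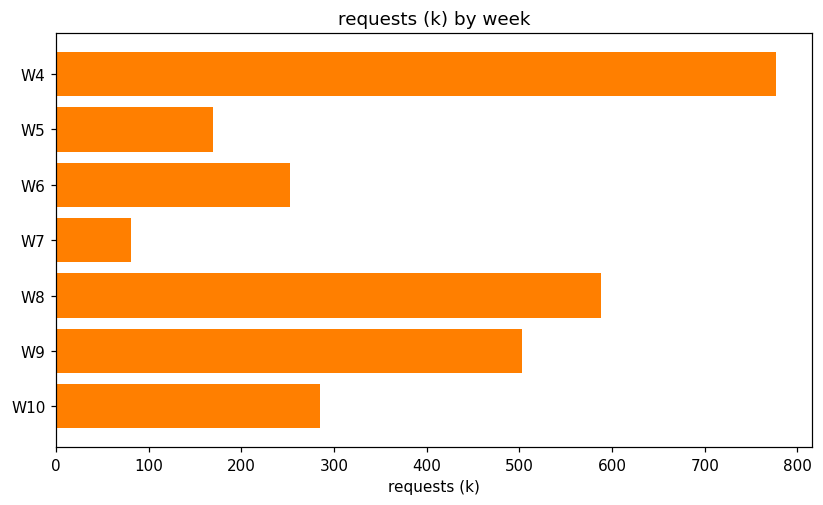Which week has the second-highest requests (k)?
Top 3: W4 ≈ 800, W8 ≈ 600, W9 ≈ 500.

W8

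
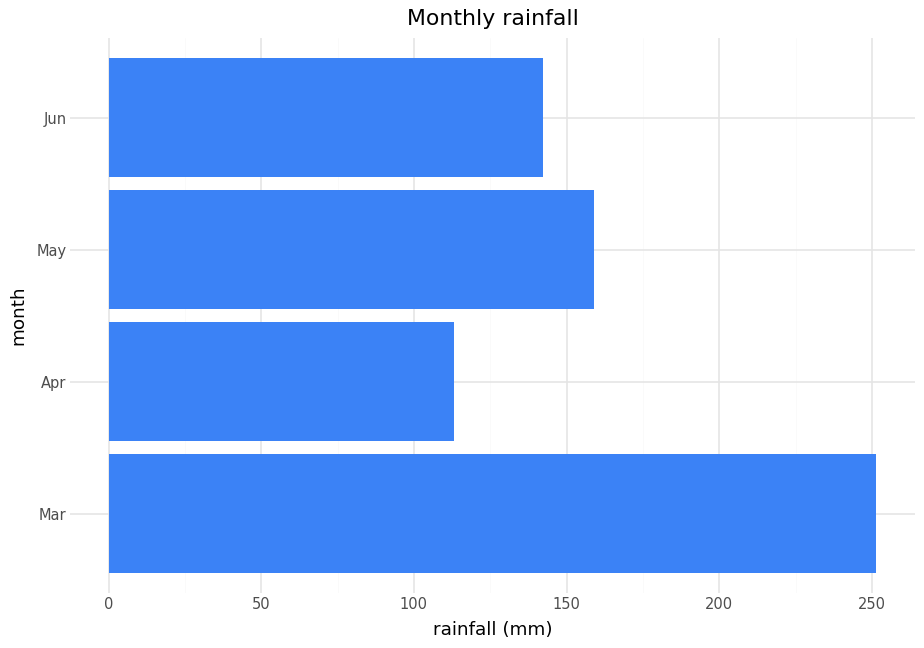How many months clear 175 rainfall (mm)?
1

Above 175: Mar.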